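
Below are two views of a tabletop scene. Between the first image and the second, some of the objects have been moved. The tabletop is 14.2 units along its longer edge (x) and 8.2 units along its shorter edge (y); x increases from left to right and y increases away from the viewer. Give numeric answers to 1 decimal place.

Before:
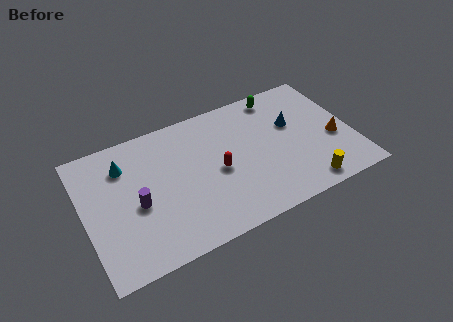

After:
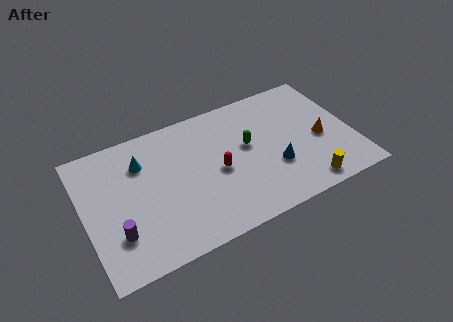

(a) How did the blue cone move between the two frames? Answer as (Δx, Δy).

(-1.3, -2.3)

The blue cone was at about (11.2, 5.1) and moved to about (9.9, 2.8).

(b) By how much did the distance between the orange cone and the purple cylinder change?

+0.6

The distance was about 10.5 in the first image and 11.1 in the second, so they moved 0.6 units further apart.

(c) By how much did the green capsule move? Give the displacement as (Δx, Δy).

(-2.0, -2.5)

The green capsule started near (10.7, 7.2) and ended near (8.7, 4.7).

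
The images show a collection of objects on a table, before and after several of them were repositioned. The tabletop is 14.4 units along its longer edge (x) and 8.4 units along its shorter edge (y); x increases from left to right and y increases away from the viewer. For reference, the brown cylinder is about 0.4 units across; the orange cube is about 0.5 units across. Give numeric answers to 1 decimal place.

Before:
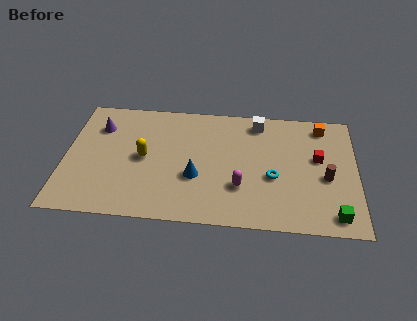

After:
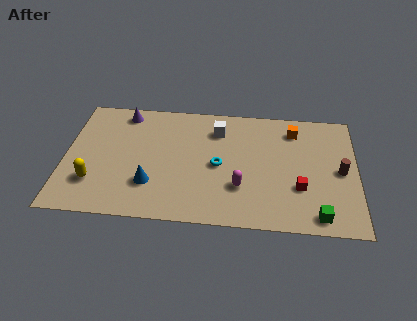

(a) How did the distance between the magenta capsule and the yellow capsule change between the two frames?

+2.1

The distance was about 5.1 in the first image and 7.2 in the second, so they moved 2.1 units further apart.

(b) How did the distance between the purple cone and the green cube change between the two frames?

-1.2

Before: roughly 12.8 units apart; after: 11.6. That's 1.2 units closer together.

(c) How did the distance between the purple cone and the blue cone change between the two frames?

-0.7

They were about 5.8 units apart before and 5.1 after — 0.7 units closer together.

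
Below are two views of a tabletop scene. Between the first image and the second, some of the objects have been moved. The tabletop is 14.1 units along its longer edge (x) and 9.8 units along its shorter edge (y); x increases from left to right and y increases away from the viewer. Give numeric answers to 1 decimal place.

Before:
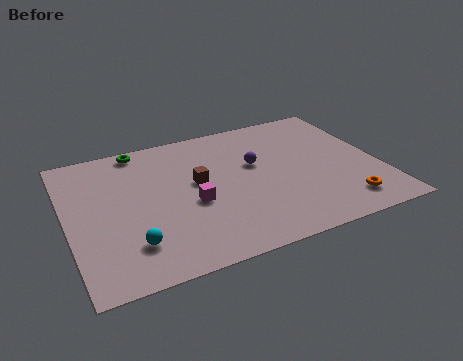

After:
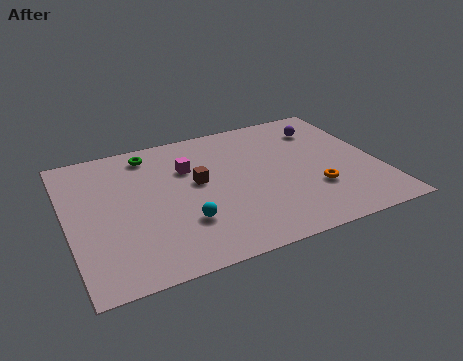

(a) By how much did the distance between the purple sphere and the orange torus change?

-0.9

Before: roughly 5.5 units apart; after: 4.6. That's 0.9 units closer together.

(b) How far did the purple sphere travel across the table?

3.8

The purple sphere was near (8.6, 5.9) before and (12.0, 7.6) after, so it travelled √(3.4² + 1.7²) ≈ 3.8 units.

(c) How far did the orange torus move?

1.8

The orange torus was near (12.1, 1.7) before and (11.0, 3.1) after, so it travelled √(1.1² + 1.4²) ≈ 1.8 units.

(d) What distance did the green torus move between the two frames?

0.6

From (3.6, 8.9) to (4.0, 8.4), the green torus covered √(0.4² + 0.5²) ≈ 0.6 units.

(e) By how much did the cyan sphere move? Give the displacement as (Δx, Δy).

(2.4, 0.6)

The cyan sphere was at about (2.6, 2.3) and moved to about (5.0, 2.9).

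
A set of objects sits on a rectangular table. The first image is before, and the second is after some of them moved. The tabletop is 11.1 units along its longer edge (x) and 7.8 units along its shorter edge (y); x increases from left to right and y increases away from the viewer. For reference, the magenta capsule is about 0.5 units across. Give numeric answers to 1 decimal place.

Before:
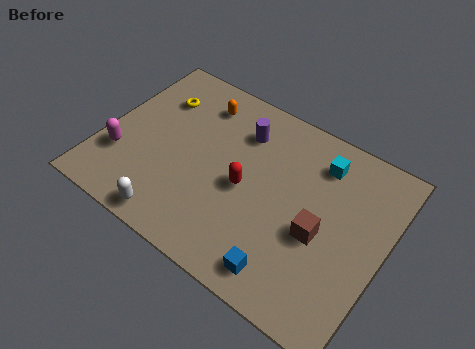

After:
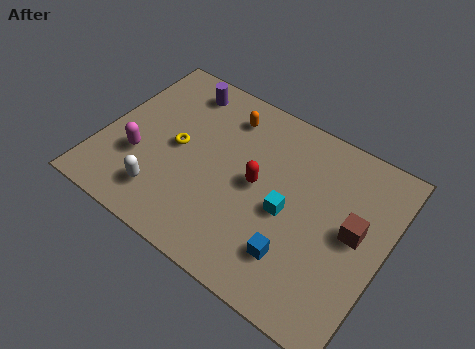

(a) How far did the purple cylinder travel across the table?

2.7

From (5.1, 5.9) to (2.5, 6.6), the purple cylinder covered √(2.6² + 0.7²) ≈ 2.7 units.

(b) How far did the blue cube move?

0.8

The blue cube was near (7.8, 1.1) before and (8.0, 1.9) after, so it travelled √(0.2² + 0.8²) ≈ 0.8 units.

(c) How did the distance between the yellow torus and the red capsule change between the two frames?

-1.3

The distance was about 4.5 in the first image and 3.2 in the second, so they moved 1.3 units closer together.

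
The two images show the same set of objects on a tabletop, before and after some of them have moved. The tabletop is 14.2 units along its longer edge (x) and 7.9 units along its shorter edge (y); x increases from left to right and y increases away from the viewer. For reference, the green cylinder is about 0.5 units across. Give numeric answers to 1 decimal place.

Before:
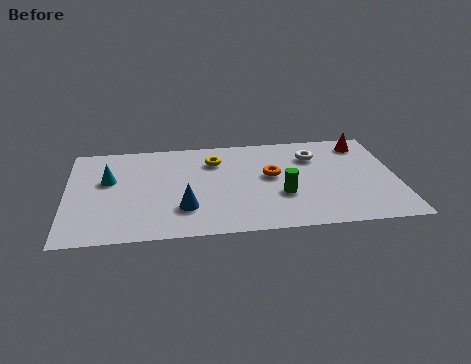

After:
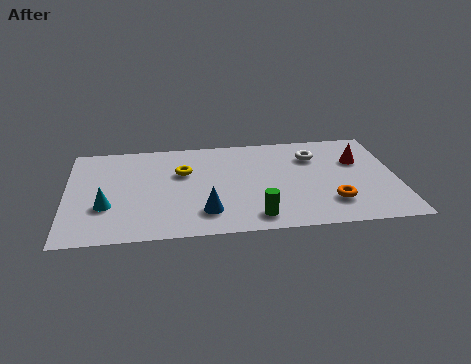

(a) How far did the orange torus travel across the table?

3.5

From (8.8, 4.4) to (11.3, 2.0), the orange torus covered √(2.5² + 2.4²) ≈ 3.5 units.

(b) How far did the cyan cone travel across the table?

2.1

The cyan cone was near (1.8, 4.8) before and (1.7, 2.7) after, so it travelled √(0.1² + 2.1²) ≈ 2.1 units.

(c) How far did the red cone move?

1.4

From (12.9, 6.6) to (12.6, 5.2), the red cone covered √(0.3² + 1.4²) ≈ 1.4 units.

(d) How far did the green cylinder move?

2.0

The green cylinder moved from about (9.2, 2.8) to (8.0, 1.2), a distance of √(1.2² + 1.6²) ≈ 2.0.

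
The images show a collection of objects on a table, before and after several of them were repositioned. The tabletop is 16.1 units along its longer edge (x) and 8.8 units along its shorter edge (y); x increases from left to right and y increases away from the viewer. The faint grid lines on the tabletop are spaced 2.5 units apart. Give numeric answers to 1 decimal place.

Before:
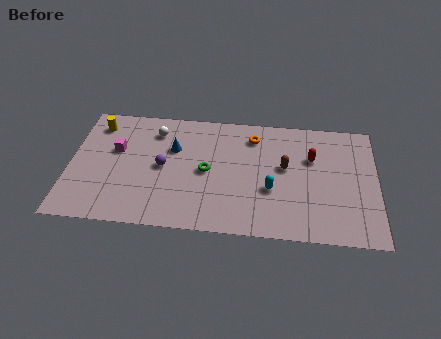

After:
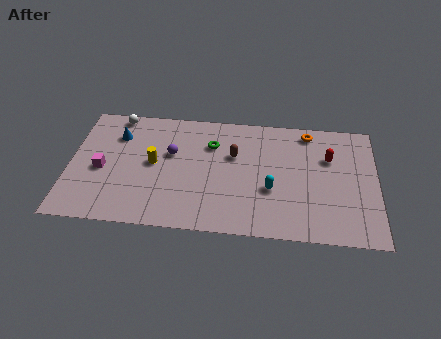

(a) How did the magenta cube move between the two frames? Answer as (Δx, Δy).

(-0.7, -1.5)

The magenta cube was at about (2.4, 5.4) and moved to about (1.7, 3.9).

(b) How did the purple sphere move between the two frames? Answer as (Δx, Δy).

(0.4, 1.0)

From the two frames, the purple sphere sits at roughly (4.9, 4.4) before and (5.3, 5.4) after.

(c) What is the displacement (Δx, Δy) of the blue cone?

(-3.0, 0.7)

The blue cone started near (5.4, 5.8) and ended near (2.4, 6.5).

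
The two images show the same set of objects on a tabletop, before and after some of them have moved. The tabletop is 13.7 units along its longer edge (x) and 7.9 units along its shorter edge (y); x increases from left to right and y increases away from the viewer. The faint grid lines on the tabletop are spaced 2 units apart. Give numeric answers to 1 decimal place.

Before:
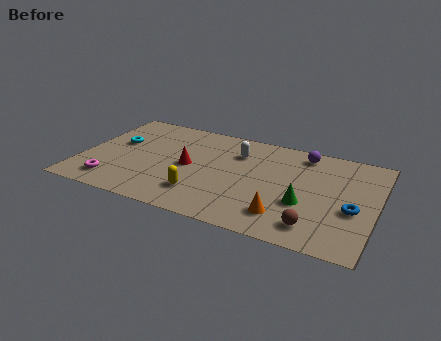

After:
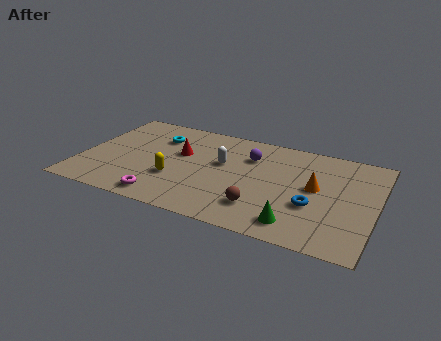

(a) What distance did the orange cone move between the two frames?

2.9

From (9.7, 1.7) to (10.9, 4.3), the orange cone covered √(1.2² + 2.6²) ≈ 2.9 units.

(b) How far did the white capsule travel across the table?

1.3

The white capsule moved from about (7.1, 5.8) to (6.5, 4.7), a distance of √(0.6² + 1.1²) ≈ 1.3.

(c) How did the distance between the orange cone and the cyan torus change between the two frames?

-1.0

The distance was about 8.7 in the first image and 7.7 in the second, so they moved 1.0 units closer together.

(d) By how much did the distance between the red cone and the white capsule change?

-0.8

They were about 2.8 units apart before and 2.0 after — 0.8 units closer together.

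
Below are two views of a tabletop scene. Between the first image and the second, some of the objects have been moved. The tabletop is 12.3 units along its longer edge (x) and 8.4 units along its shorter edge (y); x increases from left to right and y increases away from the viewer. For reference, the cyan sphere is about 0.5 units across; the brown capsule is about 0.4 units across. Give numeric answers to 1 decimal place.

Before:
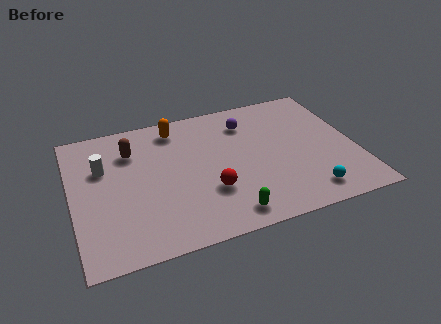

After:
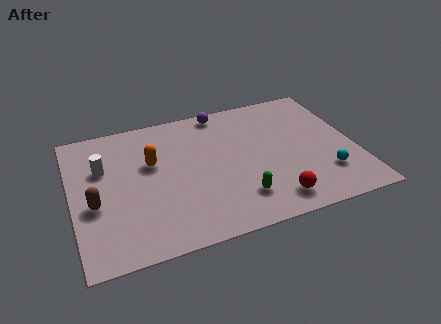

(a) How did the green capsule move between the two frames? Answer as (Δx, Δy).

(0.6, 0.8)

The green capsule was at about (6.4, 1.1) and moved to about (7.0, 1.9).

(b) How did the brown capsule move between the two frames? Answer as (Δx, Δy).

(-1.8, -2.8)

From the two frames, the brown capsule sits at roughly (2.7, 6.2) before and (0.9, 3.4) after.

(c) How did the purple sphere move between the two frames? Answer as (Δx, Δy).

(-1.0, 1.1)

From the two frames, the purple sphere sits at roughly (7.8, 6.5) before and (6.8, 7.6) after.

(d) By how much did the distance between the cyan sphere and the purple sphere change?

+1.1

They were about 5.6 units apart before and 6.7 after — 1.1 units further apart.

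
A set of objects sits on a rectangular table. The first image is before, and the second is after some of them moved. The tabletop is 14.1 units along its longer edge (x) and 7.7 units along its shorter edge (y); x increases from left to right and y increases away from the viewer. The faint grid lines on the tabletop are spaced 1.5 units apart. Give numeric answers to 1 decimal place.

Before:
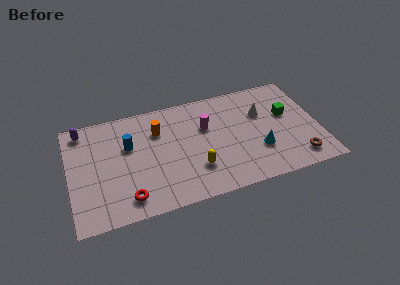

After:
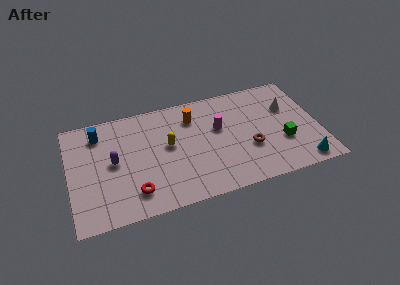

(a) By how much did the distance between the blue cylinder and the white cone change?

+3.2

They were about 7.6 units apart before and 10.8 after — 3.2 units further apart.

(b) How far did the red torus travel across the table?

0.5

From (3.1, 1.3) to (3.5, 1.6), the red torus covered √(0.4² + 0.3²) ≈ 0.5 units.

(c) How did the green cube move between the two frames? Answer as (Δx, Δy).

(-0.4, -1.9)

The green cube was at about (12.4, 4.6) and moved to about (12.0, 2.7).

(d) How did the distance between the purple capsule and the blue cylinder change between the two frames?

-0.8

They were about 3.1 units apart before and 2.3 after — 0.8 units closer together.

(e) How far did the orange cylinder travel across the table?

2.0

The orange cylinder moved from about (5.1, 5.5) to (7.1, 5.9), a distance of √(2.0² + 0.4²) ≈ 2.0.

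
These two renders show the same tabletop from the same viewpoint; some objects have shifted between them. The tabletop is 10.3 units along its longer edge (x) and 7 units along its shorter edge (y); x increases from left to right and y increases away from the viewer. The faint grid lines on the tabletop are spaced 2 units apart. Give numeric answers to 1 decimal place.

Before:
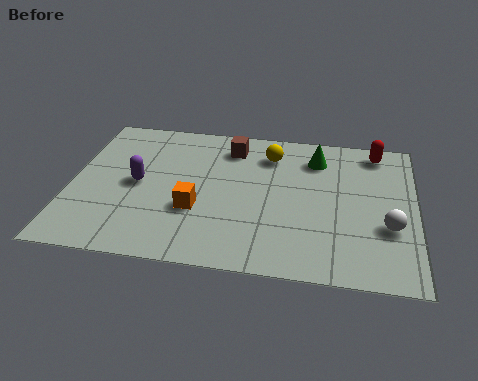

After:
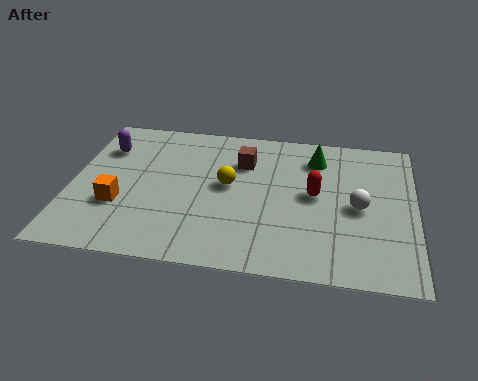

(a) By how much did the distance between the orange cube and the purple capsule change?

+0.7

They were about 2.1 units apart before and 2.8 after — 0.7 units further apart.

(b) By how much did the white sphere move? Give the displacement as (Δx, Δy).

(-0.9, 0.8)

The white sphere started near (9.5, 2.5) and ended near (8.6, 3.3).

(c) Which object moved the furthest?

the red capsule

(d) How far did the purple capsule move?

1.9

The purple capsule was near (2.0, 3.5) before and (0.9, 5.1) after, so it travelled √(1.1² + 1.6²) ≈ 1.9 units.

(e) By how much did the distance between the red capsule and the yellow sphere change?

-0.7

Before: roughly 3.3 units apart; after: 2.6. That's 0.7 units closer together.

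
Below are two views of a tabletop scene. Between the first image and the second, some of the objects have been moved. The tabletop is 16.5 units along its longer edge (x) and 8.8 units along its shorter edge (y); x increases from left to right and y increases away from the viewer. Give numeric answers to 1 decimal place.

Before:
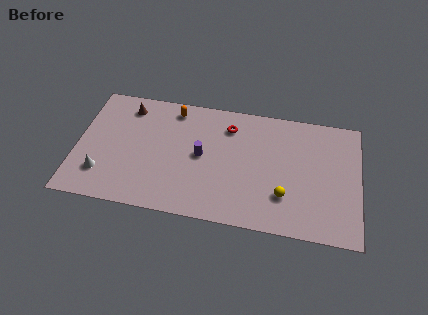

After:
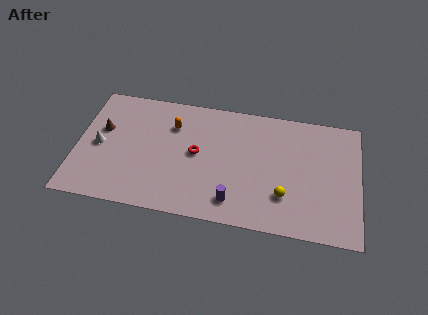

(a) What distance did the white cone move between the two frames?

2.0

From (1.6, 2.2) to (1.3, 4.2), the white cone covered √(0.3² + 2.0²) ≈ 2.0 units.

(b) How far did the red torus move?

2.9

The red torus moved from about (8.8, 6.9) to (7.0, 4.6), a distance of √(1.8² + 2.3²) ≈ 2.9.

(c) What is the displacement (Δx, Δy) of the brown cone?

(-1.4, -1.9)

The brown cone started near (2.8, 7.3) and ended near (1.4, 5.4).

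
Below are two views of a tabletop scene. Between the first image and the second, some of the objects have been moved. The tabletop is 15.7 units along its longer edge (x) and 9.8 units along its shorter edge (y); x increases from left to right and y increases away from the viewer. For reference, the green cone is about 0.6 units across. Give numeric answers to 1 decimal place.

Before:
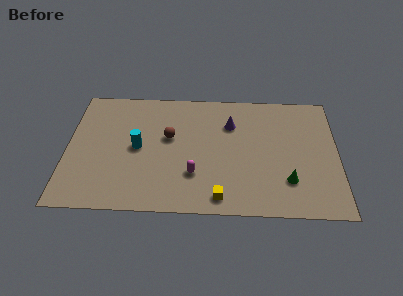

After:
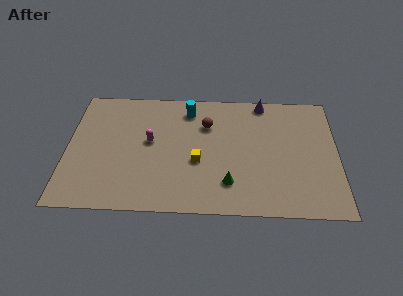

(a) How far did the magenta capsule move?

3.6

The magenta capsule was near (7.4, 2.9) before and (4.8, 5.4) after, so it travelled √(2.6² + 2.5²) ≈ 3.6 units.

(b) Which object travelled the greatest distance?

the cyan cylinder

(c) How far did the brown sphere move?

2.5

The brown sphere moved from about (5.9, 5.8) to (8.1, 6.9), a distance of √(2.2² + 1.1²) ≈ 2.5.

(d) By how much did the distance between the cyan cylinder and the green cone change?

-2.7

The distance was about 9.0 in the first image and 6.3 in the second, so they moved 2.7 units closer together.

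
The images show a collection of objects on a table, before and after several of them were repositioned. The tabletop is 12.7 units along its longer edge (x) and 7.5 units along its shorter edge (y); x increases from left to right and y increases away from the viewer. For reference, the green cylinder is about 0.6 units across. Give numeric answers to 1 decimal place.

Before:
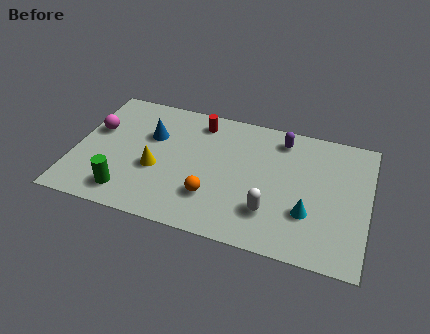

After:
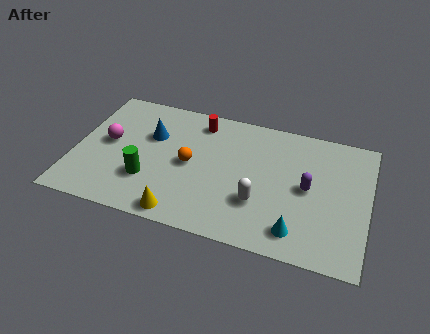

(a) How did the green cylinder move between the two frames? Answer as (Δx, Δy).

(0.8, 1.0)

From the two frames, the green cylinder sits at roughly (2.5, 1.3) before and (3.3, 2.3) after.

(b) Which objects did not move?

the blue cone and the red cylinder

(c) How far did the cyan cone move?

1.2

The cyan cone moved from about (10.2, 2.4) to (9.8, 1.3), a distance of √(0.4² + 1.1²) ≈ 1.2.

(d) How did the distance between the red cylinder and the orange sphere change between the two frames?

-1.7

They were about 4.3 units apart before and 2.6 after — 1.7 units closer together.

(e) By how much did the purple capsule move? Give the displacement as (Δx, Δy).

(1.3, -2.5)

The purple capsule was at about (8.8, 6.3) and moved to about (10.1, 3.8).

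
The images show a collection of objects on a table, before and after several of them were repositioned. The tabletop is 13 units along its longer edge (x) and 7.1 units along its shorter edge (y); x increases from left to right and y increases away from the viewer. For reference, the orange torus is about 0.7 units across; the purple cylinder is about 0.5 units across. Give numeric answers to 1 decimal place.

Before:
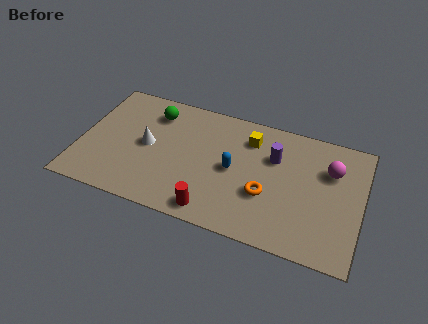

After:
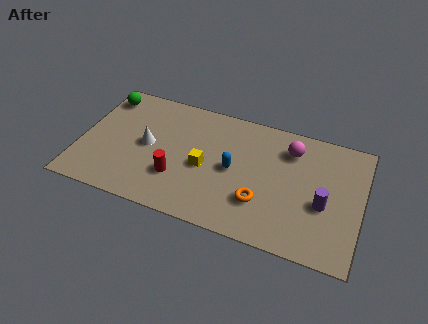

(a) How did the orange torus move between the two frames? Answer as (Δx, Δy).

(-0.2, -0.5)

From the two frames, the orange torus sits at roughly (8.7, 2.6) before and (8.5, 2.1) after.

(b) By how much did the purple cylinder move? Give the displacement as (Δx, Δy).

(2.4, -1.9)

The purple cylinder started near (8.9, 4.8) and ended near (11.3, 2.9).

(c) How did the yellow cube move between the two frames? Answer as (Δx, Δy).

(-1.9, -2.3)

The yellow cube was at about (7.7, 5.5) and moved to about (5.8, 3.2).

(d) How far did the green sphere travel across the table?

2.4

The green sphere moved from about (3.2, 5.6) to (0.8, 5.9), a distance of √(2.4² + 0.3²) ≈ 2.4.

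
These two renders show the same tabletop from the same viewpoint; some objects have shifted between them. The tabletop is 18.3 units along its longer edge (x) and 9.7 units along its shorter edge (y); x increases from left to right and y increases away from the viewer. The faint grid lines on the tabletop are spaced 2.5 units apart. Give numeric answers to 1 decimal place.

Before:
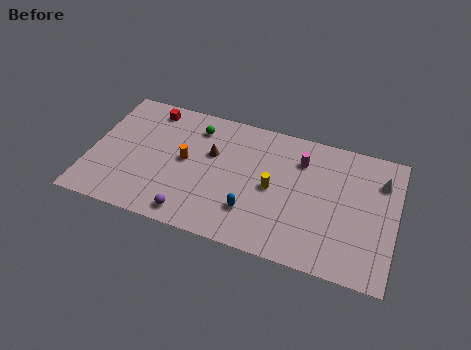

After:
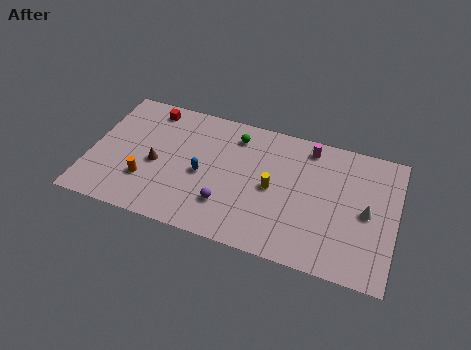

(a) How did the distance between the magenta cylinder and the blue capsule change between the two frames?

+1.9

They were about 5.4 units apart before and 7.3 after — 1.9 units further apart.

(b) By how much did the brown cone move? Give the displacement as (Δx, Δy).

(-3.2, -1.8)

The brown cone started near (7.2, 6.1) and ended near (4.0, 4.3).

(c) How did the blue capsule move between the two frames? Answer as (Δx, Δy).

(-3.1, 1.8)

From the two frames, the blue capsule sits at roughly (9.9, 2.6) before and (6.8, 4.4) after.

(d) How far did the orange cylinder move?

3.1

The orange cylinder moved from about (5.7, 5.1) to (3.5, 2.9), a distance of √(2.2² + 2.2²) ≈ 3.1.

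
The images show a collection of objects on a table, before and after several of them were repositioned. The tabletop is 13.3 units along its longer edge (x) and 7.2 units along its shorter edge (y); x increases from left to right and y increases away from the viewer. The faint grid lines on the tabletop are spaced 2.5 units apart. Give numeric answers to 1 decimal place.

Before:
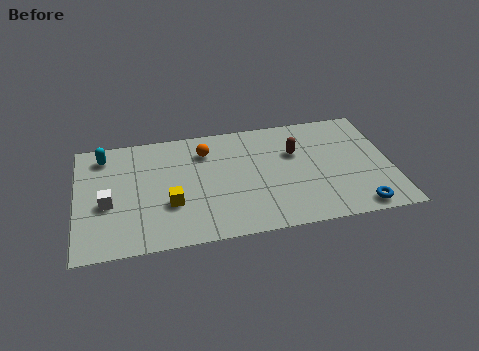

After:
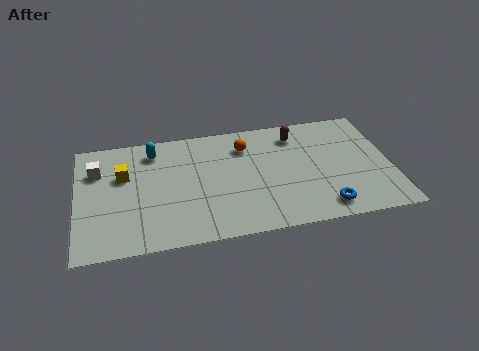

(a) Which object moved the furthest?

the yellow cube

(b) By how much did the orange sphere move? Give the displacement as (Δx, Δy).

(1.7, 0.0)

The orange sphere was at about (5.5, 5.5) and moved to about (7.2, 5.5).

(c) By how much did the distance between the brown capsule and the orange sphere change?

-1.7

Before: roughly 3.9 units apart; after: 2.2. That's 1.7 units closer together.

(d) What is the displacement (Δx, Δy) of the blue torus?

(-1.4, 0.3)

The blue torus was at about (11.7, 0.8) and moved to about (10.3, 1.1).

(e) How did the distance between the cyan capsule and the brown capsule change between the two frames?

-2.1

They were about 8.2 units apart before and 6.1 after — 2.1 units closer together.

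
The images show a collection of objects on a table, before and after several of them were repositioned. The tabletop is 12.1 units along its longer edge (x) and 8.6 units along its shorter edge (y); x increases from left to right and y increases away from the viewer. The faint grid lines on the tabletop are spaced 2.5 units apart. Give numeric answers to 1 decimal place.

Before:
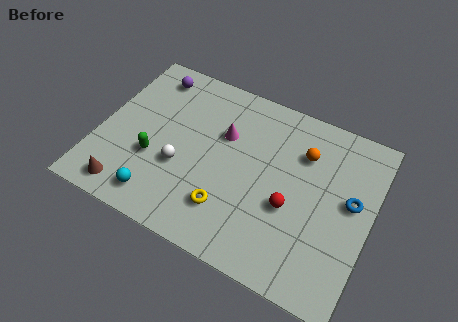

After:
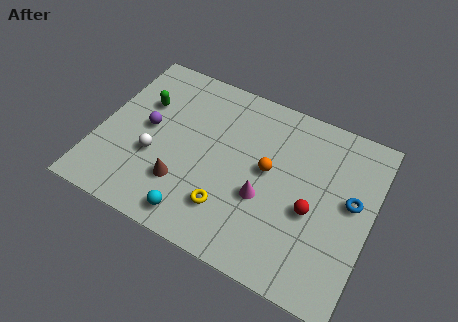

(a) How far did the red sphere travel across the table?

0.9

The red sphere moved from about (8.7, 3.4) to (9.6, 3.6), a distance of √(0.9² + 0.2²) ≈ 0.9.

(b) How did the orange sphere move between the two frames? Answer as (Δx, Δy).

(-1.4, -1.5)

From the two frames, the orange sphere sits at roughly (8.9, 6.2) before and (7.5, 4.7) after.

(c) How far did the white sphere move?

1.2

The white sphere moved from about (3.8, 3.2) to (2.6, 3.2), a distance of √(1.2² + 0.0²) ≈ 1.2.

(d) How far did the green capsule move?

2.8

The green capsule was near (2.6, 3.1) before and (1.7, 5.7) after, so it travelled √(0.9² + 2.6²) ≈ 2.8 units.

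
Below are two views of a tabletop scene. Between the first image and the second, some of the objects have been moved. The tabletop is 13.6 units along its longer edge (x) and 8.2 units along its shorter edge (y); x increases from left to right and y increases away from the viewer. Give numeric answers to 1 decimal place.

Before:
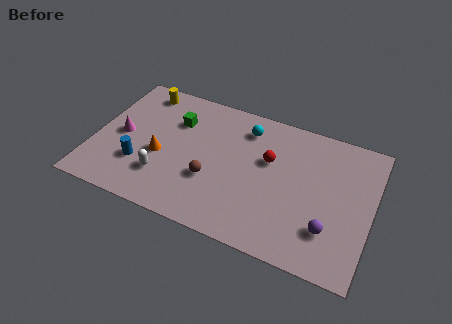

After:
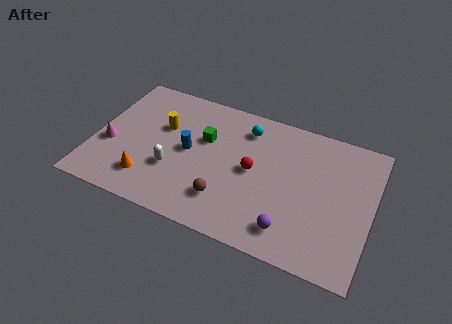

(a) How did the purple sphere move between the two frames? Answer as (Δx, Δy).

(-1.8, -0.7)

The purple sphere was at about (11.7, 2.2) and moved to about (9.9, 1.5).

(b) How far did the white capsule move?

0.7

The white capsule was near (3.6, 2.2) before and (4.0, 2.8) after, so it travelled √(0.4² + 0.6²) ≈ 0.7 units.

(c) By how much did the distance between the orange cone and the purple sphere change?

-1.5

Before: roughly 8.5 units apart; after: 7.0. That's 1.5 units closer together.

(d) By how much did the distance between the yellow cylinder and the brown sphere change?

-1.1

Before: roughly 5.8 units apart; after: 4.7. That's 1.1 units closer together.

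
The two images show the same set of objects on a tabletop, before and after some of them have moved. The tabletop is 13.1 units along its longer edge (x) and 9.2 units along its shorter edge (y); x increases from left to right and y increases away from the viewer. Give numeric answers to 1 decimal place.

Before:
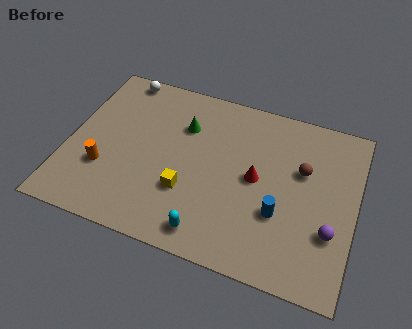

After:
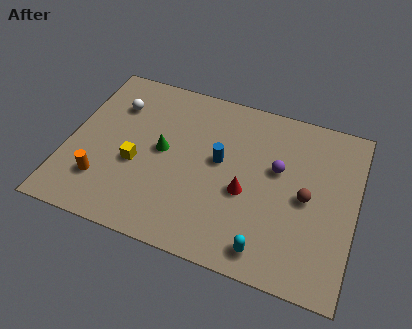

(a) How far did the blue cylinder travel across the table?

3.5

From (9.8, 3.2) to (6.9, 5.1), the blue cylinder covered √(2.9² + 1.9²) ≈ 3.5 units.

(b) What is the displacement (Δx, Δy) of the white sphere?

(0.0, -1.7)

From the two frames, the white sphere sits at roughly (1.9, 8.4) before and (1.9, 6.7) after.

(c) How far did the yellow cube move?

2.5

The yellow cube was near (5.6, 3.0) before and (3.2, 3.7) after, so it travelled √(2.4² + 0.7²) ≈ 2.5 units.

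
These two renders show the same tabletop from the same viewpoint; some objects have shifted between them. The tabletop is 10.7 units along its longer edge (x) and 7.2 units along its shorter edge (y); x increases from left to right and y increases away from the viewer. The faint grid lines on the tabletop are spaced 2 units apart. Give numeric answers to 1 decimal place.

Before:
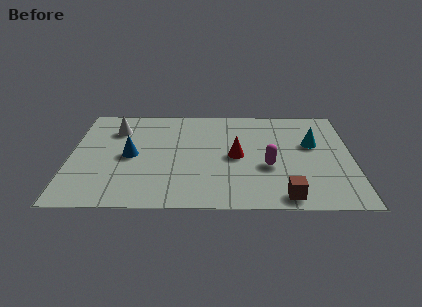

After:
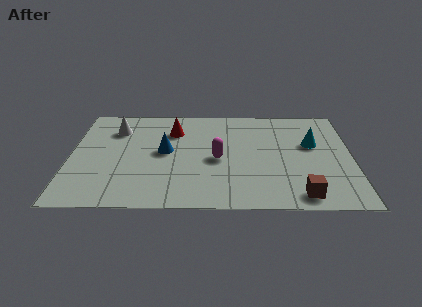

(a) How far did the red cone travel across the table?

3.0

The red cone was near (6.3, 3.5) before and (3.9, 5.3) after, so it travelled √(2.4² + 1.8²) ≈ 3.0 units.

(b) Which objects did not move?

the cyan cone and the white cone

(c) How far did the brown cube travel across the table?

0.6

From (8.1, 0.8) to (8.7, 0.9), the brown cube covered √(0.6² + 0.1²) ≈ 0.6 units.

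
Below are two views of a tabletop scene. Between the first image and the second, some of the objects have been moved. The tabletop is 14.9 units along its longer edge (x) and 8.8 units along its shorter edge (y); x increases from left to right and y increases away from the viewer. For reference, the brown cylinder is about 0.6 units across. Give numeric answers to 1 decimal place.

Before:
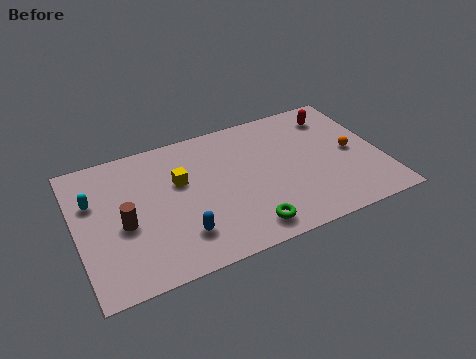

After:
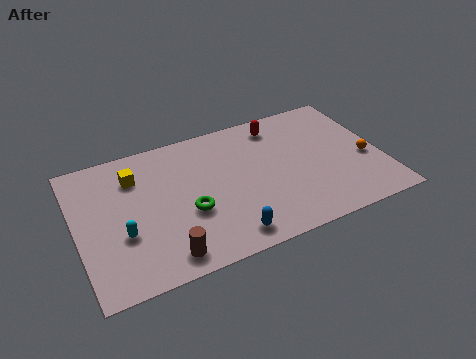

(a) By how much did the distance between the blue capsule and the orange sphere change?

-1.4

The distance was about 9.0 in the first image and 7.6 in the second, so they moved 1.4 units closer together.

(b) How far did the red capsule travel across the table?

2.8

The red capsule moved from about (13.0, 7.1) to (10.2, 7.4), a distance of √(2.8² + 0.3²) ≈ 2.8.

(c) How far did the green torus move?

3.3

From (7.9, 1.3) to (5.3, 3.4), the green torus covered √(2.6² + 2.1²) ≈ 3.3 units.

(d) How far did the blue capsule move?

2.3

The blue capsule was near (4.8, 2.1) before and (6.9, 1.2) after, so it travelled √(2.1² + 0.9²) ≈ 2.3 units.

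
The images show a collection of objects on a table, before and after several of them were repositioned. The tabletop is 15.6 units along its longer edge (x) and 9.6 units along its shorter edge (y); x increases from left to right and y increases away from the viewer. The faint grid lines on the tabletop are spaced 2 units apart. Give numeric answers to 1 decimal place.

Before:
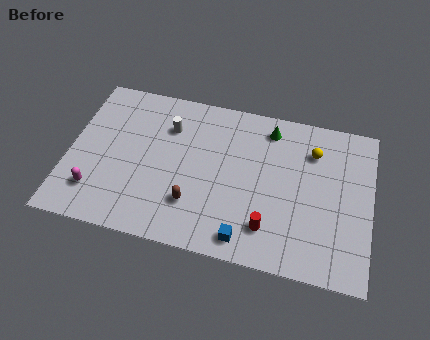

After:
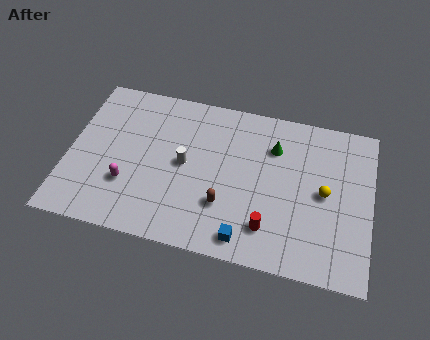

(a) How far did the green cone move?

1.1

The green cone was near (10.2, 8.1) before and (10.5, 7.0) after, so it travelled √(0.3² + 1.1²) ≈ 1.1 units.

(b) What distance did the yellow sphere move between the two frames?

2.5

The yellow sphere was near (12.5, 7.2) before and (13.2, 4.8) after, so it travelled √(0.7² + 2.4²) ≈ 2.5 units.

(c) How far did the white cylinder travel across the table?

2.3

From (5.0, 7.0) to (6.0, 4.9), the white cylinder covered √(1.0² + 2.1²) ≈ 2.3 units.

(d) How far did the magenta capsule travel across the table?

1.8

From (1.6, 2.2) to (3.2, 3.0), the magenta capsule covered √(1.6² + 0.8²) ≈ 1.8 units.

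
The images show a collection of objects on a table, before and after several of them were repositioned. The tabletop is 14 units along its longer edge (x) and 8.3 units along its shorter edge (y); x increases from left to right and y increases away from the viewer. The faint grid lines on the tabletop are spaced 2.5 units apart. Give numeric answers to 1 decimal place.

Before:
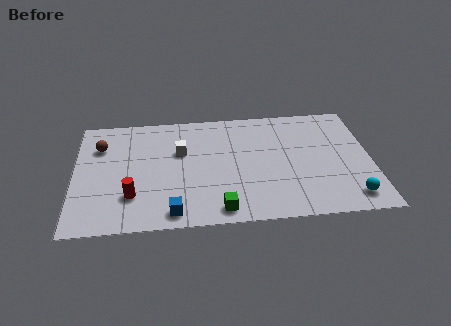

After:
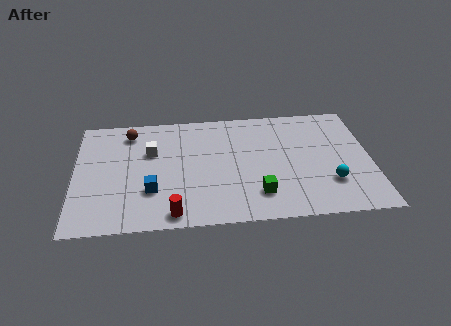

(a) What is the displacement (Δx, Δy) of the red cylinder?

(1.9, -1.4)

The red cylinder was at about (2.7, 2.3) and moved to about (4.6, 0.9).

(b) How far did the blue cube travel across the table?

1.9

The blue cube was near (4.6, 1.0) before and (3.6, 2.6) after, so it travelled √(1.0² + 1.6²) ≈ 1.9 units.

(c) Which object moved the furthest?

the red cylinder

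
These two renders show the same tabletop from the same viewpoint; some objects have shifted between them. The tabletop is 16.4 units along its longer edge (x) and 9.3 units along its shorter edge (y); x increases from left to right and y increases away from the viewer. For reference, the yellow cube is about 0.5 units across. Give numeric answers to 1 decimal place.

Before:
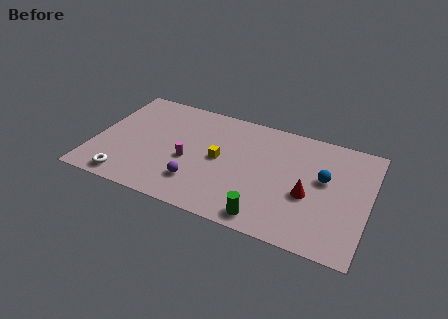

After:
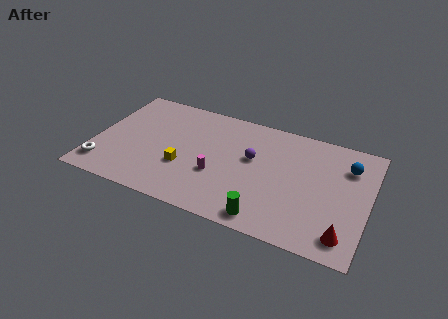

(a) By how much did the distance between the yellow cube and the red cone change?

+4.4

The distance was about 5.5 in the first image and 9.9 in the second, so they moved 4.4 units further apart.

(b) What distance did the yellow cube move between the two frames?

2.4

The yellow cube moved from about (7.5, 4.7) to (5.5, 3.3), a distance of √(2.0² + 1.4²) ≈ 2.4.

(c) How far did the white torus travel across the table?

1.6

The white torus moved from about (2.3, 1.1) to (0.8, 1.7), a distance of √(1.5² + 0.6²) ≈ 1.6.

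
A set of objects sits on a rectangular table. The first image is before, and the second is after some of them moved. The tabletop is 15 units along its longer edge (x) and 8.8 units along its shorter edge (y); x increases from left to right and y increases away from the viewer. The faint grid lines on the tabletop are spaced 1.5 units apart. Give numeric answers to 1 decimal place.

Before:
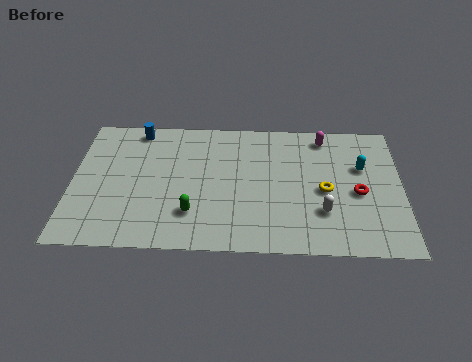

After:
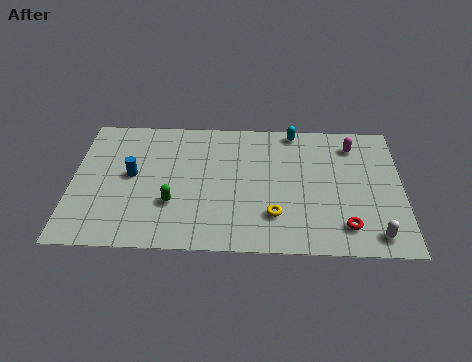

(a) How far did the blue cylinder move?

3.1

The blue cylinder was near (2.9, 7.8) before and (2.7, 4.7) after, so it travelled √(0.2² + 3.1²) ≈ 3.1 units.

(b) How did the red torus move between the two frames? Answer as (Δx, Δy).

(-0.6, -2.2)

From the two frames, the red torus sits at roughly (13.0, 3.9) before and (12.4, 1.7) after.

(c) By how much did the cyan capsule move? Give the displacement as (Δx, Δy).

(-3.1, 2.4)

From the two frames, the cyan capsule sits at roughly (13.2, 5.6) before and (10.1, 8.0) after.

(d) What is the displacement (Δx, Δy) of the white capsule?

(2.3, -1.4)

From the two frames, the white capsule sits at roughly (11.4, 2.6) before and (13.7, 1.2) after.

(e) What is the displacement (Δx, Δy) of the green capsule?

(-0.9, 0.6)

The green capsule was at about (5.5, 2.3) and moved to about (4.6, 2.9).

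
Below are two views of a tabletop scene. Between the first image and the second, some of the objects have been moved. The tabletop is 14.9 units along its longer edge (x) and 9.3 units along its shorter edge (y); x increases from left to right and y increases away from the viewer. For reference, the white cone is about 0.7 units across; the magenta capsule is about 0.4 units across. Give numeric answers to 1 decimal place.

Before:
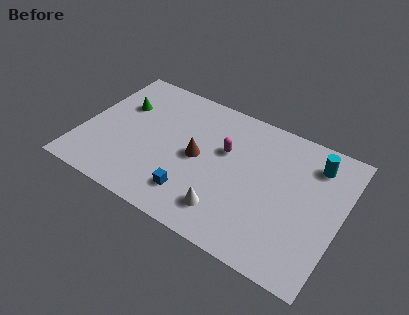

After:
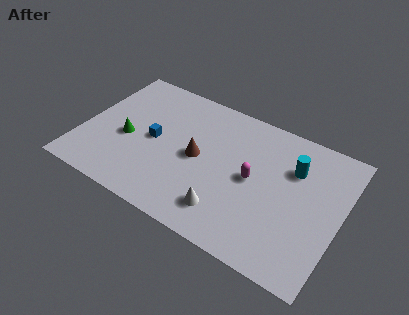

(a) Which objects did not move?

the white cone and the brown cone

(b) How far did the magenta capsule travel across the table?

2.1

The magenta capsule was near (8.1, 5.8) before and (9.9, 4.7) after, so it travelled √(1.8² + 1.1²) ≈ 2.1 units.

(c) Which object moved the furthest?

the blue cube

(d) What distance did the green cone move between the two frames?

2.3

The green cone moved from about (1.9, 6.2) to (2.6, 4.0), a distance of √(0.7² + 2.2²) ≈ 2.3.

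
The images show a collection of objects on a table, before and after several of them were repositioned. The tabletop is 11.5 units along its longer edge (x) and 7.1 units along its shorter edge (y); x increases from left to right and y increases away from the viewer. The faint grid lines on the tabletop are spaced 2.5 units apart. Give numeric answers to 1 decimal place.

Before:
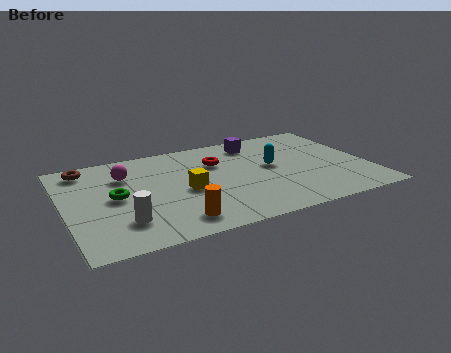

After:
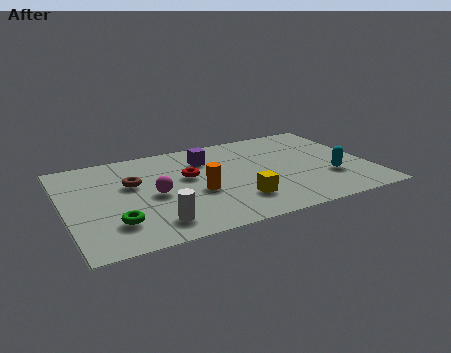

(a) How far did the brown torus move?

2.3

From (1.0, 6.1) to (2.6, 4.4), the brown torus covered √(1.6² + 1.7²) ≈ 2.3 units.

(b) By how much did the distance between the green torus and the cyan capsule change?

+2.2

The distance was about 6.0 in the first image and 8.2 in the second, so they moved 2.2 units further apart.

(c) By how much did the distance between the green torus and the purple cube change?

-0.9

They were about 6.1 units apart before and 5.2 after — 0.9 units closer together.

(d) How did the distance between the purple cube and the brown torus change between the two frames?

-3.5

The distance was about 6.5 in the first image and 3.0 in the second, so they moved 3.5 units closer together.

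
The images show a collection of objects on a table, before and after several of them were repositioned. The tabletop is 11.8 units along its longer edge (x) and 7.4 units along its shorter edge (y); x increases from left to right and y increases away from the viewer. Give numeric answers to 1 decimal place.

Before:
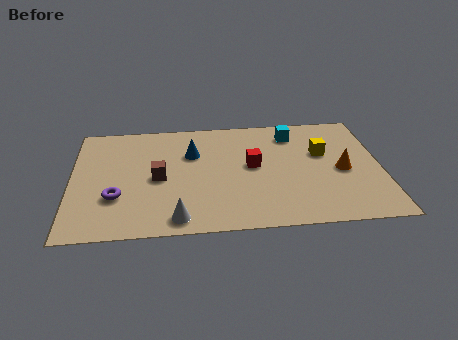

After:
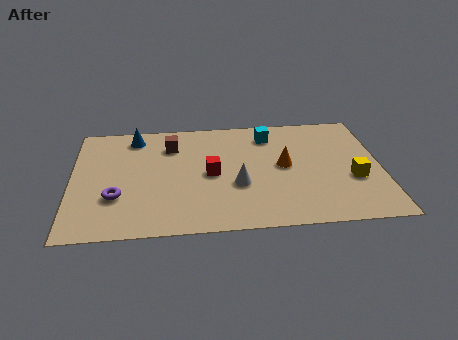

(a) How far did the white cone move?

3.0

The white cone moved from about (4.0, 0.9) to (6.3, 2.8), a distance of √(2.3² + 1.9²) ≈ 3.0.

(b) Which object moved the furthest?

the white cone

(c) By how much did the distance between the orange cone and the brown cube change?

-2.4

The distance was about 7.0 in the first image and 4.6 in the second, so they moved 2.4 units closer together.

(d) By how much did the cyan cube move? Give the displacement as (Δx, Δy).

(-0.9, 0.0)

The cyan cube started near (8.5, 6.0) and ended near (7.6, 6.0).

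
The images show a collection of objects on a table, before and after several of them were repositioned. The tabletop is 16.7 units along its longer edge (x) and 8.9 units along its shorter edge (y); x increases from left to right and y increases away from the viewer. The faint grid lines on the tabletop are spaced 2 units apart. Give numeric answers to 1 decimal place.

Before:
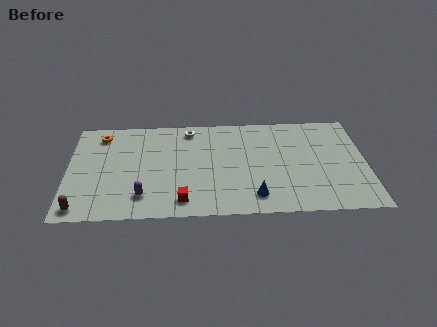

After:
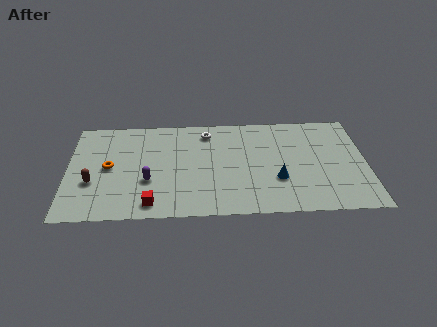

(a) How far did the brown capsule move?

2.3

From (0.8, 1.0) to (1.4, 3.2), the brown capsule covered √(0.6² + 2.2²) ≈ 2.3 units.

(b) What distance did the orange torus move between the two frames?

2.9

The orange torus was near (1.8, 7.4) before and (2.3, 4.5) after, so it travelled √(0.5² + 2.9²) ≈ 2.9 units.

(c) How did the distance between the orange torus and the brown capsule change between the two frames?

-4.9

The distance was about 6.5 in the first image and 1.6 in the second, so they moved 4.9 units closer together.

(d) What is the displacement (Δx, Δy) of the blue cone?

(1.3, 1.4)

From the two frames, the blue cone sits at roughly (10.4, 1.6) before and (11.7, 3.0) after.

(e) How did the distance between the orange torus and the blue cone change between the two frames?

-0.9

They were about 10.4 units apart before and 9.5 after — 0.9 units closer together.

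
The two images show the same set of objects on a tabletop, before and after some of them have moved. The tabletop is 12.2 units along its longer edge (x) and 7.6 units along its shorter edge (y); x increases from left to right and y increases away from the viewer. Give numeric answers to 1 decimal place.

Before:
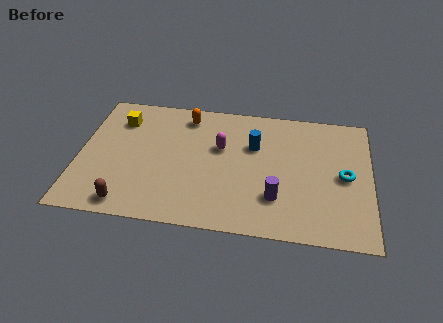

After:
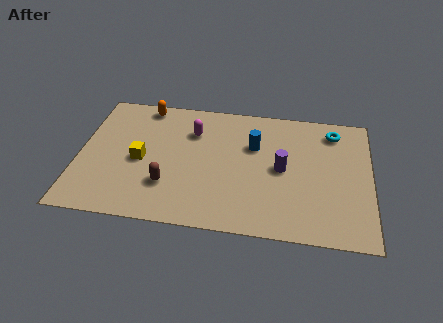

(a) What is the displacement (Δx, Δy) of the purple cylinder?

(0.2, 1.7)

The purple cylinder started near (8.3, 2.1) and ended near (8.5, 3.8).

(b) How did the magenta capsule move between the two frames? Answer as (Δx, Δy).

(-1.2, 0.8)

The magenta capsule started near (5.9, 4.7) and ended near (4.7, 5.5).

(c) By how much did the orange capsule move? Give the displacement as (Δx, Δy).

(-1.8, 0.4)

From the two frames, the orange capsule sits at roughly (4.4, 6.4) before and (2.6, 6.8) after.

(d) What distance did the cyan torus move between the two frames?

2.6

The cyan torus moved from about (11.1, 3.7) to (10.6, 6.3), a distance of √(0.5² + 2.6²) ≈ 2.6.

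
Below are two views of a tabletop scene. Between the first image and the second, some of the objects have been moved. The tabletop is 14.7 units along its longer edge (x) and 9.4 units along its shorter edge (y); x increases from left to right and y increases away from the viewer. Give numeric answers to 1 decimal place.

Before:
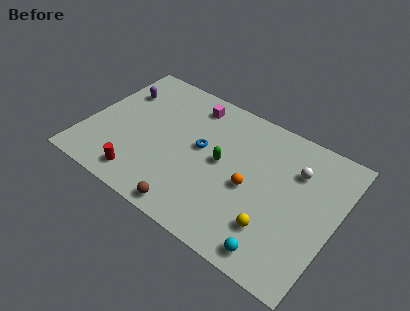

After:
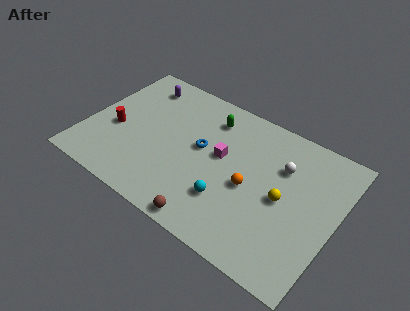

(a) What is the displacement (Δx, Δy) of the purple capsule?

(1.0, 1.1)

From the two frames, the purple capsule sits at roughly (1.4, 6.7) before and (2.4, 7.8) after.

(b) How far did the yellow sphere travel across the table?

2.1

The yellow sphere was near (11.5, 2.4) before and (11.7, 4.5) after, so it travelled √(0.2² + 2.1²) ≈ 2.1 units.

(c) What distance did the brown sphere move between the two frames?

1.2

The brown sphere moved from about (6.9, 0.9) to (8.1, 0.8), a distance of √(1.2² + 0.1²) ≈ 1.2.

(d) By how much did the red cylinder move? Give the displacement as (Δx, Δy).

(-2.1, 2.5)

The red cylinder started near (3.8, 1.4) and ended near (1.7, 3.9).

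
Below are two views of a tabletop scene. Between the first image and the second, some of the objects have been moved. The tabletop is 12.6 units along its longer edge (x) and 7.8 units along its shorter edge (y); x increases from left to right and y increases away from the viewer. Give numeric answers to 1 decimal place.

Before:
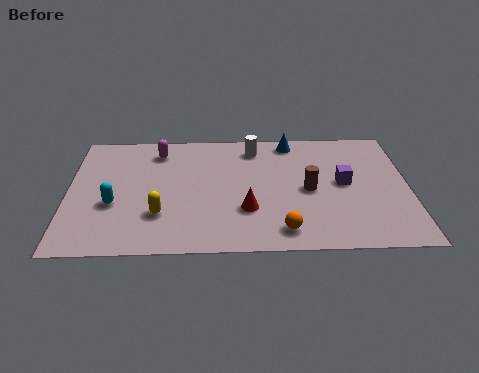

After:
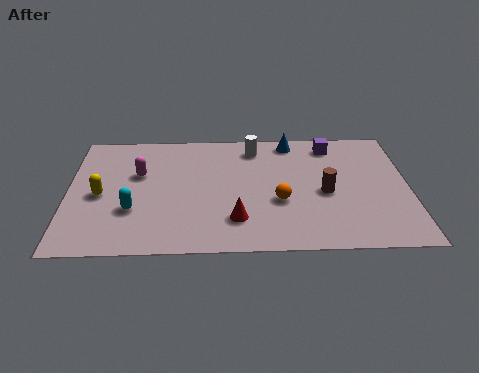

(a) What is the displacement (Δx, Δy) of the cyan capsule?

(0.7, -0.4)

The cyan capsule was at about (1.7, 3.0) and moved to about (2.4, 2.6).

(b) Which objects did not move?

the white cylinder and the blue cone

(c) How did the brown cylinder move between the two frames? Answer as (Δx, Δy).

(0.6, -0.2)

The brown cylinder was at about (8.9, 3.7) and moved to about (9.5, 3.5).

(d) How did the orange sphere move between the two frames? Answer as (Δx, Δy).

(-0.1, 1.8)

The orange sphere was at about (7.9, 1.2) and moved to about (7.8, 3.0).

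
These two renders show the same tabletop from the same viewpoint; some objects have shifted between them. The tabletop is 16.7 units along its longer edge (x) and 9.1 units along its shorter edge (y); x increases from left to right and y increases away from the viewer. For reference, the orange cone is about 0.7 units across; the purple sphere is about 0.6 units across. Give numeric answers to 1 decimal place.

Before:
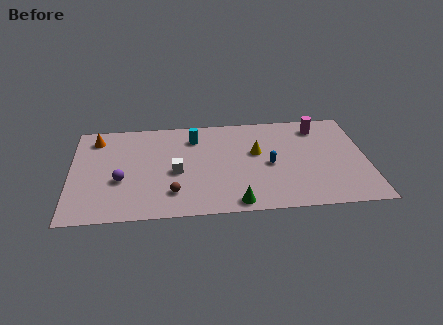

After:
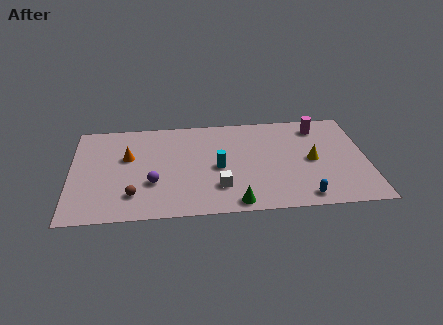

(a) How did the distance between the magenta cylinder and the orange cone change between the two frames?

-1.6

They were about 12.7 units apart before and 11.1 after — 1.6 units closer together.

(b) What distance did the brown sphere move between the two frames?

2.2

The brown sphere moved from about (5.7, 2.1) to (3.5, 2.1), a distance of √(2.2² + 0.0²) ≈ 2.2.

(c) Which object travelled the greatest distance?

the blue capsule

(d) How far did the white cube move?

2.9

The white cube was near (5.9, 4.0) before and (8.3, 2.4) after, so it travelled √(2.4² + 1.6²) ≈ 2.9 units.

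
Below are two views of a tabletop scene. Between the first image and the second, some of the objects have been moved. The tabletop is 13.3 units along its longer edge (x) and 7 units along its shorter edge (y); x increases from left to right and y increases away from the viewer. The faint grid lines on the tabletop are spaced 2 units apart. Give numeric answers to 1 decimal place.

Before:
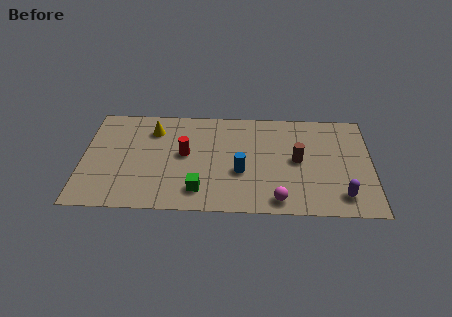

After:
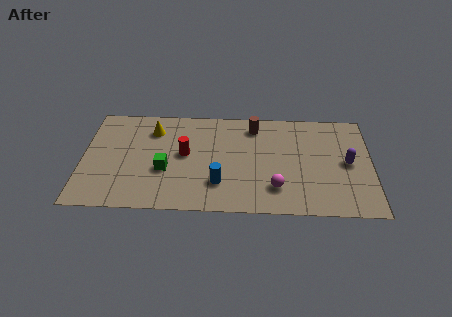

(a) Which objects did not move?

the red cylinder and the yellow cone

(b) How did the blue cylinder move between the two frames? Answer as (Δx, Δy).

(-1.0, -0.8)

From the two frames, the blue cylinder sits at roughly (7.3, 2.7) before and (6.3, 1.9) after.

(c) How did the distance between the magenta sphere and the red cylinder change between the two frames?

-0.5

Before: roughly 5.2 units apart; after: 4.7. That's 0.5 units closer together.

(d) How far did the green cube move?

2.1

The green cube was near (5.4, 1.4) before and (3.8, 2.7) after, so it travelled √(1.6² + 1.3²) ≈ 2.1 units.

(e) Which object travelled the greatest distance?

the brown cylinder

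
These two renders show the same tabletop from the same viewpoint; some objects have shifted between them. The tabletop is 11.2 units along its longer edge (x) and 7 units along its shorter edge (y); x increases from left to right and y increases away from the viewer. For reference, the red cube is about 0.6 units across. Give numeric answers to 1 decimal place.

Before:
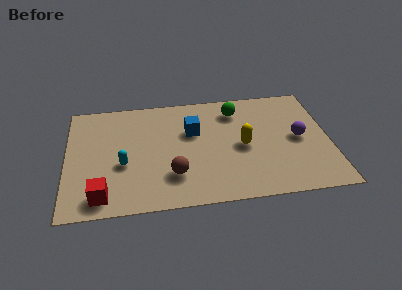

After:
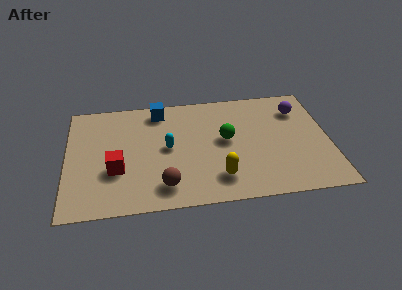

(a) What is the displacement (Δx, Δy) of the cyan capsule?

(1.9, 0.8)

The cyan capsule was at about (2.4, 2.8) and moved to about (4.3, 3.6).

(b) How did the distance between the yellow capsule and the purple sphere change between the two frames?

+2.8

Before: roughly 2.4 units apart; after: 5.2. That's 2.8 units further apart.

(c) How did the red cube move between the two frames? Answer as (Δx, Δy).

(0.6, 1.5)

From the two frames, the red cube sits at roughly (1.5, 1.0) before and (2.1, 2.5) after.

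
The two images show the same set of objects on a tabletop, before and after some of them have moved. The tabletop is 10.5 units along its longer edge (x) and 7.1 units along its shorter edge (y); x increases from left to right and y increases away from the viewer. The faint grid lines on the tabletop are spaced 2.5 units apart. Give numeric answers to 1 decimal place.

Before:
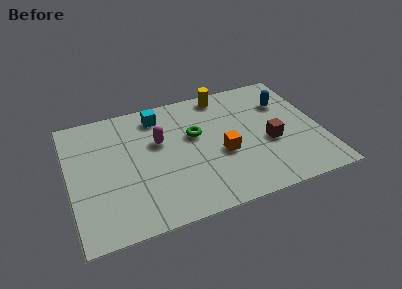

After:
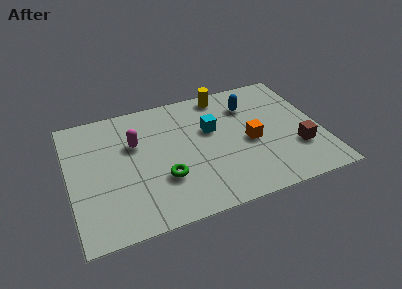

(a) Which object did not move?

the yellow cylinder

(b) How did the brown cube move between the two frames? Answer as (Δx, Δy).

(1.1, -0.7)

The brown cube started near (8.3, 2.9) and ended near (9.4, 2.2).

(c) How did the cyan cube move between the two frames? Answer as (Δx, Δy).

(2.1, -1.5)

From the two frames, the cyan cube sits at roughly (3.9, 5.9) before and (6.0, 4.4) after.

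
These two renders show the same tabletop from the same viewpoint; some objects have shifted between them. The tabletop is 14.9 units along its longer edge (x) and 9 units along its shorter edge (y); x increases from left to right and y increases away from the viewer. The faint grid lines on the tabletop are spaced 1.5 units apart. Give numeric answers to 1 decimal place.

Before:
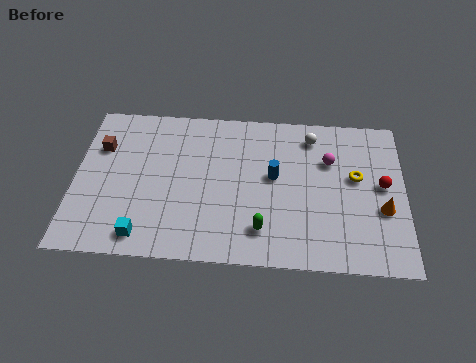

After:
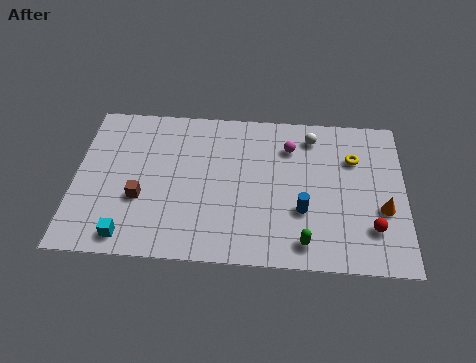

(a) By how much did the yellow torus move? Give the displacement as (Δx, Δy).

(-0.1, 1.1)

The yellow torus was at about (12.7, 5.2) and moved to about (12.6, 6.3).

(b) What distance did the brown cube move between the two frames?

3.5

The brown cube was near (1.1, 6.2) before and (3.0, 3.3) after, so it travelled √(1.9² + 2.9²) ≈ 3.5 units.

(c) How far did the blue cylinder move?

2.3

The blue cylinder moved from about (9.0, 5.0) to (10.3, 3.1), a distance of √(1.3² + 1.9²) ≈ 2.3.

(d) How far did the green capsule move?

2.0

The green capsule moved from about (8.5, 1.9) to (10.4, 1.3), a distance of √(1.9² + 0.6²) ≈ 2.0.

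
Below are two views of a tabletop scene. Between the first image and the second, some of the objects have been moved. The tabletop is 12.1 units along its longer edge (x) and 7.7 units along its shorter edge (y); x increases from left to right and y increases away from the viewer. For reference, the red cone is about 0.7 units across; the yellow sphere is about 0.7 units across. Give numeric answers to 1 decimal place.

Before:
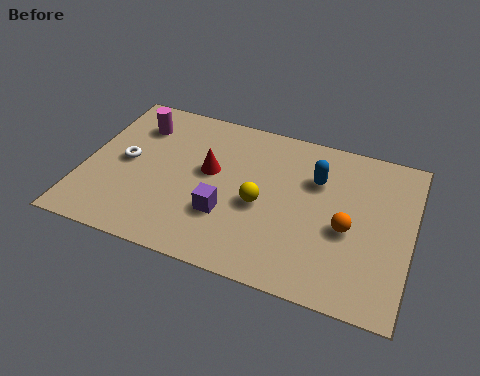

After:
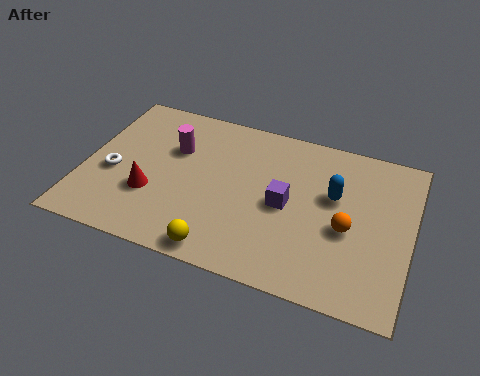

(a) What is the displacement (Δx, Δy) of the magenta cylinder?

(1.5, -0.8)

From the two frames, the magenta cylinder sits at roughly (1.7, 5.9) before and (3.2, 5.1) after.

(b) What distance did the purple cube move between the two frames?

2.4

The purple cube moved from about (5.4, 2.5) to (7.5, 3.7), a distance of √(2.1² + 1.2²) ≈ 2.4.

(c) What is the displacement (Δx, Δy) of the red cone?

(-2.0, -1.8)

From the two frames, the red cone sits at roughly (4.6, 4.4) before and (2.6, 2.6) after.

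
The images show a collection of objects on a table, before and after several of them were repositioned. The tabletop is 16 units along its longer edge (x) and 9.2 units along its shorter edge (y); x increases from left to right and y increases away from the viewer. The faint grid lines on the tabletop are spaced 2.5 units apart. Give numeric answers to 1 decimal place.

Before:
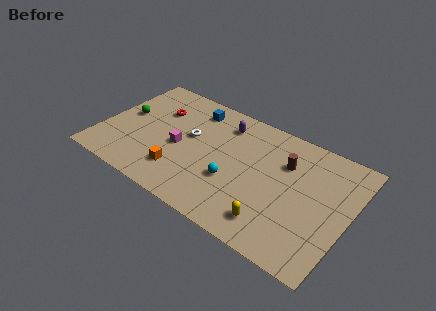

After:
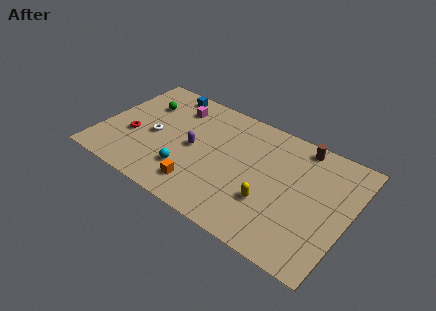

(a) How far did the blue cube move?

2.1

The blue cube was near (5.4, 7.6) before and (3.4, 8.2) after, so it travelled √(2.0² + 0.6²) ≈ 2.1 units.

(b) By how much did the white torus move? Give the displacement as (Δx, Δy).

(-2.2, -1.1)

From the two frames, the white torus sits at roughly (5.6, 5.3) before and (3.4, 4.2) after.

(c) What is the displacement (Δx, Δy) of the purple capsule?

(-1.5, -2.9)

The purple capsule started near (7.5, 7.4) and ended near (6.0, 4.5).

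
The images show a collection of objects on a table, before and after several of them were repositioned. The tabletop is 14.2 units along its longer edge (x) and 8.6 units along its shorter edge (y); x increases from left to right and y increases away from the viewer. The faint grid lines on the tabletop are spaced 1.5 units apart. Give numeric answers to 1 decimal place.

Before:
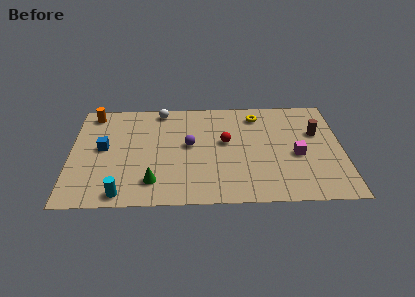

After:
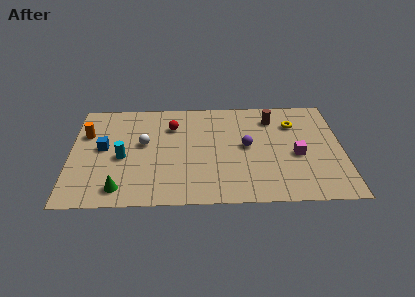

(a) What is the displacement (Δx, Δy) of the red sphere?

(-2.8, 1.4)

From the two frames, the red sphere sits at roughly (8.1, 4.9) before and (5.3, 6.3) after.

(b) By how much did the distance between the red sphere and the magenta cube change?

+3.1

The distance was about 3.9 in the first image and 7.0 in the second, so they moved 3.1 units further apart.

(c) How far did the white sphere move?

2.9

The white sphere moved from about (4.7, 7.7) to (3.8, 4.9), a distance of √(0.9² + 2.8²) ≈ 2.9.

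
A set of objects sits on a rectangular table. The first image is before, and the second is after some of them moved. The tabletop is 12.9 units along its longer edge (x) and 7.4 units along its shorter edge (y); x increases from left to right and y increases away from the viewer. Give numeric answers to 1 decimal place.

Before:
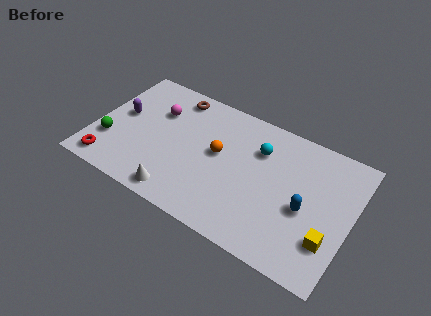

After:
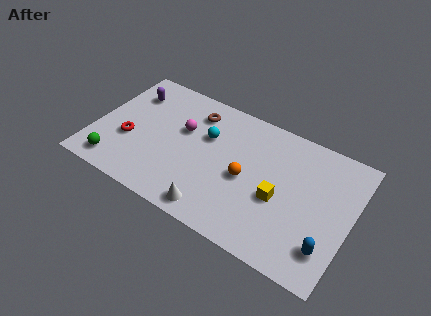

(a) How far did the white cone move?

1.8

The white cone moved from about (4.7, 0.9) to (6.5, 0.9), a distance of √(1.8² + 0.0²) ≈ 1.8.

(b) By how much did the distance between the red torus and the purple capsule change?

-0.3

The distance was about 3.1 in the first image and 2.8 in the second, so they moved 0.3 units closer together.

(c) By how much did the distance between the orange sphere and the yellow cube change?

-4.4

Before: roughly 6.1 units apart; after: 1.7. That's 4.4 units closer together.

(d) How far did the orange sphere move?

1.7

The orange sphere moved from about (6.2, 4.1) to (7.7, 3.4), a distance of √(1.5² + 0.7²) ≈ 1.7.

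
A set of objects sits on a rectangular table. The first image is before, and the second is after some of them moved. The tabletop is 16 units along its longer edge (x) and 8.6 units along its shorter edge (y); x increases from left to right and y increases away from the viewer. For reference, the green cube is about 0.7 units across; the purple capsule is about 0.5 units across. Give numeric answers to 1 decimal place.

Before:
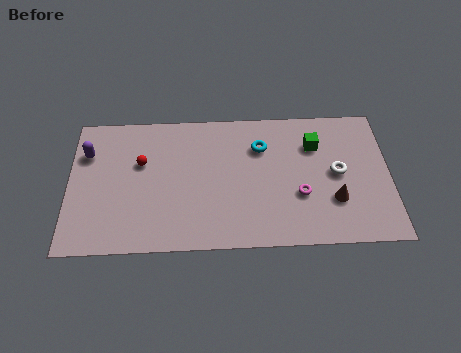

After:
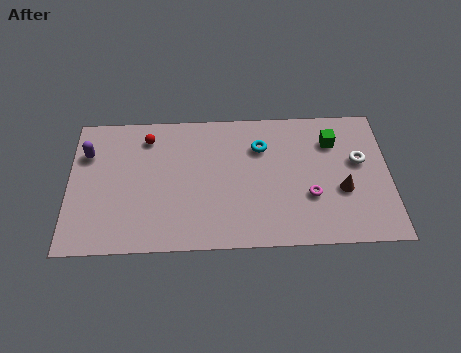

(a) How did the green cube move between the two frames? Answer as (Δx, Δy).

(0.9, 0.2)

The green cube started near (12.3, 6.2) and ended near (13.2, 6.4).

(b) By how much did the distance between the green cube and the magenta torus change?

+0.4

Before: roughly 3.2 units apart; after: 3.6. That's 0.4 units further apart.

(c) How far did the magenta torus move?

0.5

The magenta torus moved from about (11.5, 3.1) to (12.0, 3.0), a distance of √(0.5² + 0.1²) ≈ 0.5.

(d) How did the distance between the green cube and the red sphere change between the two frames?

+0.6

The distance was about 8.7 in the first image and 9.3 in the second, so they moved 0.6 units further apart.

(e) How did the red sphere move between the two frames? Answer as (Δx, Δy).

(0.3, 1.6)

The red sphere was at about (3.6, 5.4) and moved to about (3.9, 7.0).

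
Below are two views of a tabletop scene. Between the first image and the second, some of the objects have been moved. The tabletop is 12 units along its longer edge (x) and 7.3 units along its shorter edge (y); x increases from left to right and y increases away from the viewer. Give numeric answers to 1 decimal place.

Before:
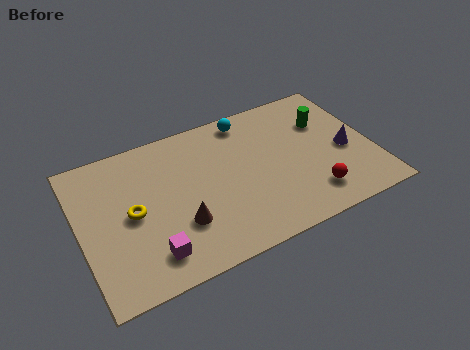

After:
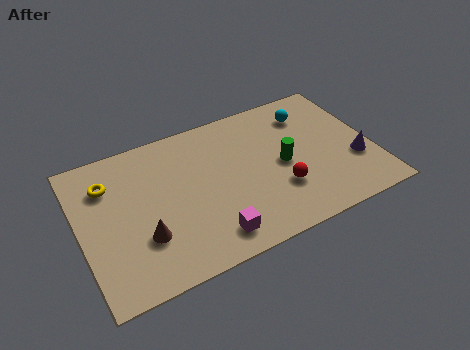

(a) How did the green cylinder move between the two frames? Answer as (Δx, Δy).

(-2.0, -1.5)

The green cylinder was at about (10.3, 5.0) and moved to about (8.3, 3.5).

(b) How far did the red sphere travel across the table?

1.4

The red sphere moved from about (9.2, 1.5) to (8.0, 2.3), a distance of √(1.2² + 0.8²) ≈ 1.4.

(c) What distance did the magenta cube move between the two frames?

2.4

From (2.6, 1.4) to (5.0, 1.2), the magenta cube covered √(2.4² + 0.2²) ≈ 2.4 units.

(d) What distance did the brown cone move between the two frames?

1.5

The brown cone moved from about (3.9, 2.3) to (2.4, 2.3), a distance of √(1.5² + 0.0²) ≈ 1.5.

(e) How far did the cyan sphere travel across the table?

2.6

The cyan sphere moved from about (7.2, 6.4) to (9.7, 5.7), a distance of √(2.5² + 0.7²) ≈ 2.6.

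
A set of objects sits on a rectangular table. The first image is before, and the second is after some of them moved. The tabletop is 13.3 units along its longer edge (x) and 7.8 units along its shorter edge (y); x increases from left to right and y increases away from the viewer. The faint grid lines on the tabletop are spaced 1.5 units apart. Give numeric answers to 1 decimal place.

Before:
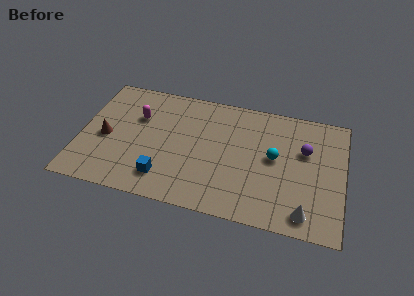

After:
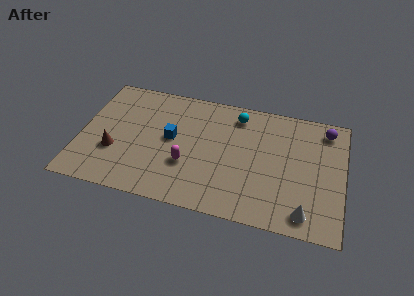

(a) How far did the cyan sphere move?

3.0

The cyan sphere moved from about (9.8, 4.2) to (7.8, 6.5), a distance of √(2.0² + 2.3²) ≈ 3.0.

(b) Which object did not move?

the white cone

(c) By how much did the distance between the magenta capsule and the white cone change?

-3.4

The distance was about 9.6 in the first image and 6.2 in the second, so they moved 3.4 units closer together.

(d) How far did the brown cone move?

0.9

The brown cone moved from about (1.3, 3.5) to (1.8, 2.7), a distance of √(0.5² + 0.8²) ≈ 0.9.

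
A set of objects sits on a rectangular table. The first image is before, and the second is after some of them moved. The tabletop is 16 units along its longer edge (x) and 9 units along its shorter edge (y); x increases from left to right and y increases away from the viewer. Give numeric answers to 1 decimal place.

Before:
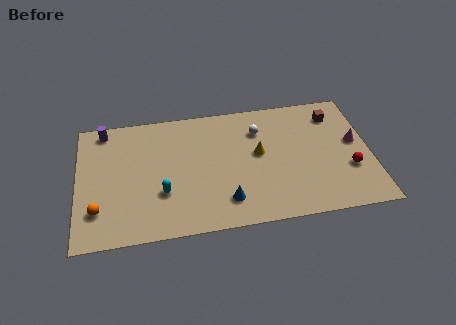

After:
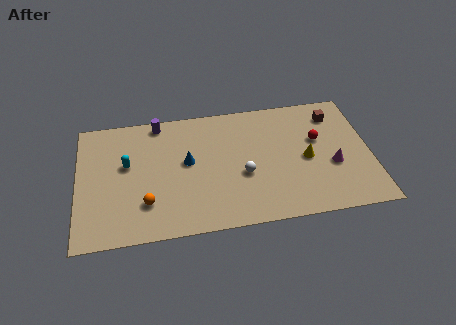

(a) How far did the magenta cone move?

2.0

The magenta cone moved from about (15.2, 5.0) to (13.9, 3.5), a distance of √(1.3² + 1.5²) ≈ 2.0.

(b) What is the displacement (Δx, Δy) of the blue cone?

(-2.0, 3.1)

The blue cone was at about (8.0, 1.9) and moved to about (6.0, 5.0).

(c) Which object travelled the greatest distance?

the blue cone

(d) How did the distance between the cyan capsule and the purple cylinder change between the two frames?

-2.6

The distance was about 5.9 in the first image and 3.3 in the second, so they moved 2.6 units closer together.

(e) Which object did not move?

the brown cube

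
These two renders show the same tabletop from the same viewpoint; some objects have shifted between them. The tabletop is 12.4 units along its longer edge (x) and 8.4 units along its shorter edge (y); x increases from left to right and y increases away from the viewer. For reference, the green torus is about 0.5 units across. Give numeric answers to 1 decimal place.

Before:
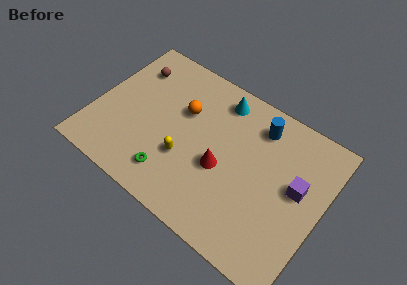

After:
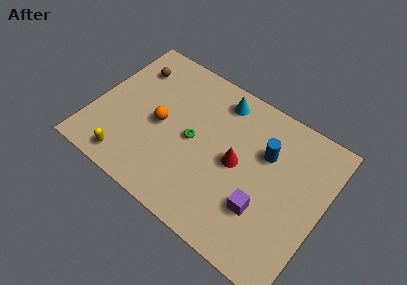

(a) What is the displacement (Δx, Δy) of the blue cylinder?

(0.6, -1.2)

The blue cylinder started near (8.5, 6.8) and ended near (9.1, 5.6).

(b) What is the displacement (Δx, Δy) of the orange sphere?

(-1.0, -1.4)

The orange sphere started near (4.6, 5.4) and ended near (3.6, 4.0).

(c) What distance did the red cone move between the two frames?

1.0

The red cone was near (7.1, 3.5) before and (7.8, 4.2) after, so it travelled √(0.7² + 0.7²) ≈ 1.0 units.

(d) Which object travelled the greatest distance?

the yellow capsule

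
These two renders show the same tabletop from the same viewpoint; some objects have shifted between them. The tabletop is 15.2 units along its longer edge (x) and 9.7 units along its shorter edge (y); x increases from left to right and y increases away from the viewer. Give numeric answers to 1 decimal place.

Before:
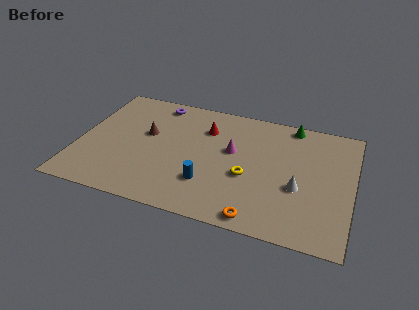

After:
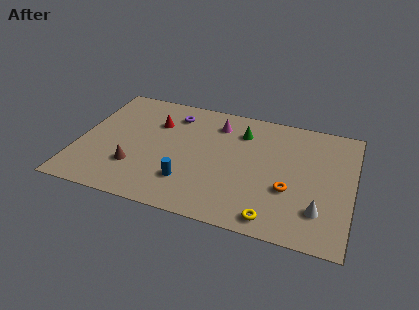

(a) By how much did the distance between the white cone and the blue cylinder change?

+2.2

The distance was about 5.0 in the first image and 7.2 in the second, so they moved 2.2 units further apart.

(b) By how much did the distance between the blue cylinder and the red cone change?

+0.4

They were about 4.4 units apart before and 4.8 after — 0.4 units further apart.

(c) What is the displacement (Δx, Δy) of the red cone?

(-2.8, -0.3)

The red cone was at about (6.9, 7.1) and moved to about (4.1, 6.8).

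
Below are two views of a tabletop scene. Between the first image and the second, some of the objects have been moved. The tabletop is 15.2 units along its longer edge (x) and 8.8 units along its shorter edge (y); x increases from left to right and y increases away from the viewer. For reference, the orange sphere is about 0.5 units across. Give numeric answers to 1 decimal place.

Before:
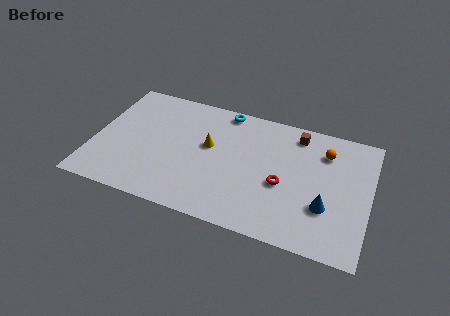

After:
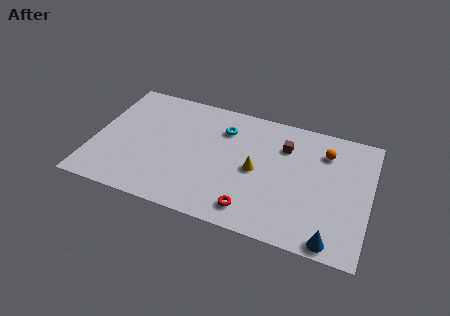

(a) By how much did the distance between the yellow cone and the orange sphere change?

-2.1

The distance was about 6.5 in the first image and 4.4 in the second, so they moved 2.1 units closer together.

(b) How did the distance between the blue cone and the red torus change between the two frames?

+1.9

The distance was about 2.5 in the first image and 4.4 in the second, so they moved 1.9 units further apart.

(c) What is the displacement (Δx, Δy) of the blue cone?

(0.5, -2.1)

The blue cone started near (12.9, 2.9) and ended near (13.4, 0.8).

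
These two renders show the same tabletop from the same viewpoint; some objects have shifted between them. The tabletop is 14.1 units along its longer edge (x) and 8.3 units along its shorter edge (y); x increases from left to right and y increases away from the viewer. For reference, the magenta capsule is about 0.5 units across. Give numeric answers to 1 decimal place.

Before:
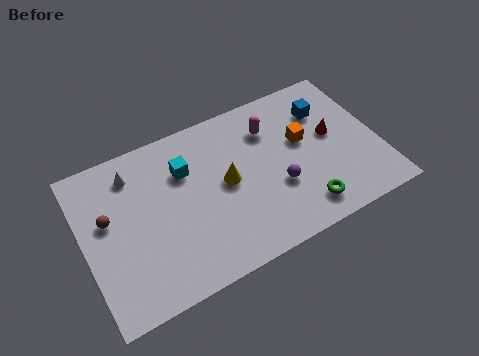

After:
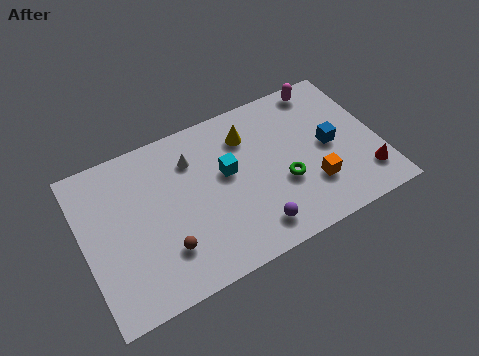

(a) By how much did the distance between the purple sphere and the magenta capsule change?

+4.2

They were about 3.2 units apart before and 7.4 after — 4.2 units further apart.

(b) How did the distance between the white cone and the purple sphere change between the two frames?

-2.2

Before: roughly 7.5 units apart; after: 5.3. That's 2.2 units closer together.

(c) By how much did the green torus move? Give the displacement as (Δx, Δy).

(-0.7, 1.7)

The green torus started near (10.1, 1.4) and ended near (9.4, 3.1).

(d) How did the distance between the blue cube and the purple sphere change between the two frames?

+0.7

Before: roughly 4.2 units apart; after: 4.9. That's 0.7 units further apart.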